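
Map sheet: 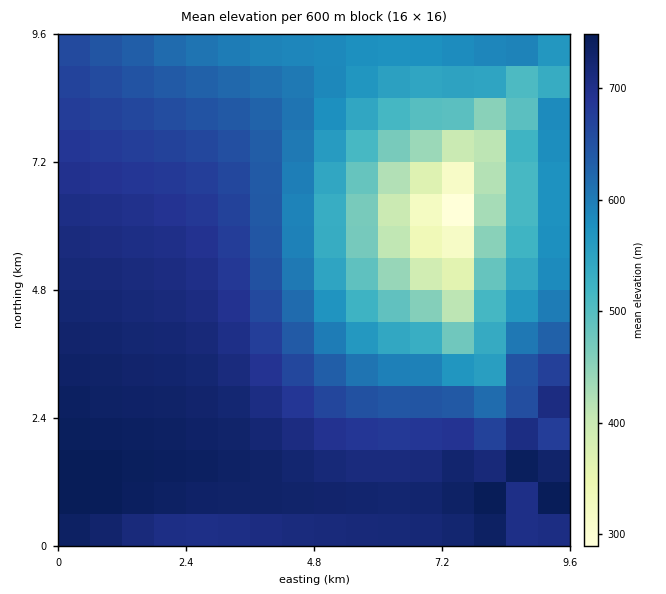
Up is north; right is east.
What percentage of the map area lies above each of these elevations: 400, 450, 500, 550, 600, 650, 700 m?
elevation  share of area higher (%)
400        96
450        93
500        88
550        80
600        67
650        54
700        34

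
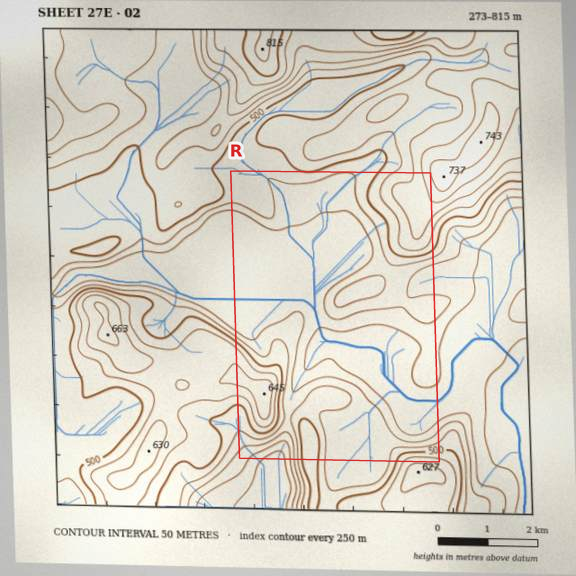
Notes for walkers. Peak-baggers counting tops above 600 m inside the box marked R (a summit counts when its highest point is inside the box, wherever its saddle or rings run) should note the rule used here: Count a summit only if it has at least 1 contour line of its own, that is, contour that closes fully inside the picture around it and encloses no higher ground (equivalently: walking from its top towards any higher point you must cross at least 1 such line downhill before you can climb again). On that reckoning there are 1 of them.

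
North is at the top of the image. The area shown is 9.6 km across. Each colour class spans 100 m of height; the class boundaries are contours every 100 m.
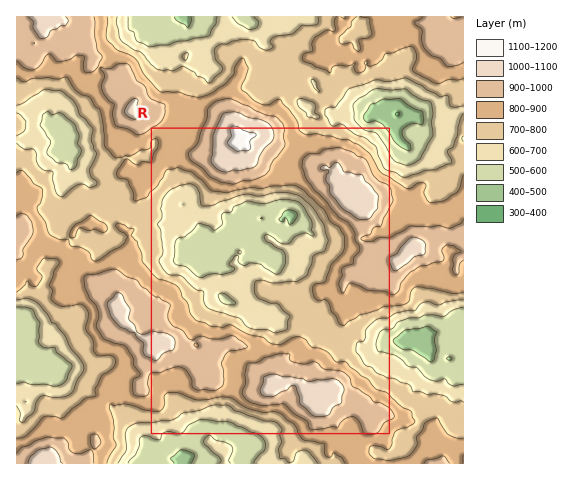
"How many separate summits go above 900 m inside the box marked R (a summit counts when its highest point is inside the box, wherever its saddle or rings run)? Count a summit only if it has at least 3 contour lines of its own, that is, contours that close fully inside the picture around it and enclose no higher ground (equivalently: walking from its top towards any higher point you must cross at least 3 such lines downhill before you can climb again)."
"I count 1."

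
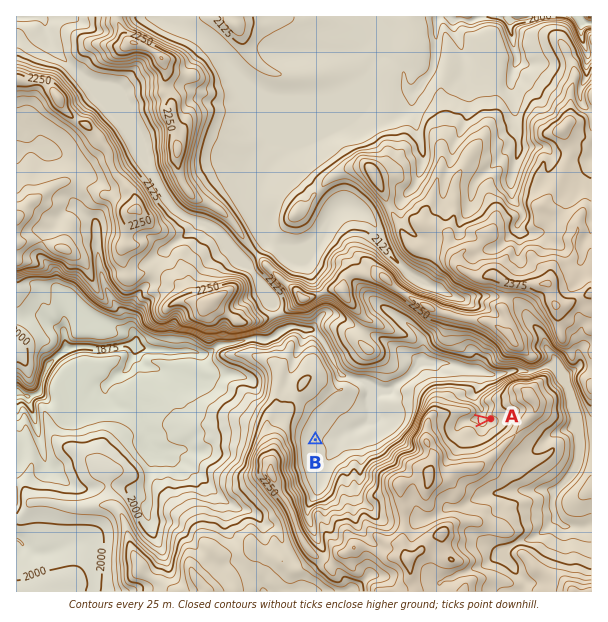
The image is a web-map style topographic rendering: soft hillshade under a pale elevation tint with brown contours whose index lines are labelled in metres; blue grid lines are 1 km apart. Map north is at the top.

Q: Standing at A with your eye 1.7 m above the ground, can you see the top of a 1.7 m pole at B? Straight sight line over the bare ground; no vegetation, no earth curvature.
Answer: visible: false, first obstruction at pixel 471 421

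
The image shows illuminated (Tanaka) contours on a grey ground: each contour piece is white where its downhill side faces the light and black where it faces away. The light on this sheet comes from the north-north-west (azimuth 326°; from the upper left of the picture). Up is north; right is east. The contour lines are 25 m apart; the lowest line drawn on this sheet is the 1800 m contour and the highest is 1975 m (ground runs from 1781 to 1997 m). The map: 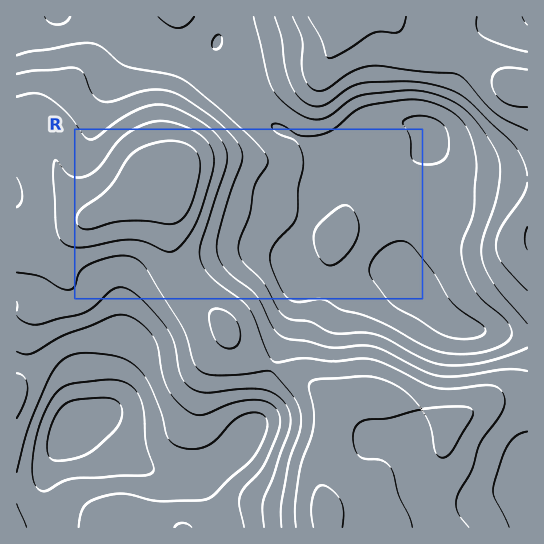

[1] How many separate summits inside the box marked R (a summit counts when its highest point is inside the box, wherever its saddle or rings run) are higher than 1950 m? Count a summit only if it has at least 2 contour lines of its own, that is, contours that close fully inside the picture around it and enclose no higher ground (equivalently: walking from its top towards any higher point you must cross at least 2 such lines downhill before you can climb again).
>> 1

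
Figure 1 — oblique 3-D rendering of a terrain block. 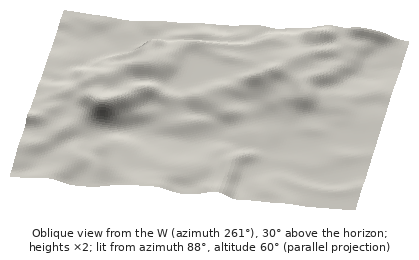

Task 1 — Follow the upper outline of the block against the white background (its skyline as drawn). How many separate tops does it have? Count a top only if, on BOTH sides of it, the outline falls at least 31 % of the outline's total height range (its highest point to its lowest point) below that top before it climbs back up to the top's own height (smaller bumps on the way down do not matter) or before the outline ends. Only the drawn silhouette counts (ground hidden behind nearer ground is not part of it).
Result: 0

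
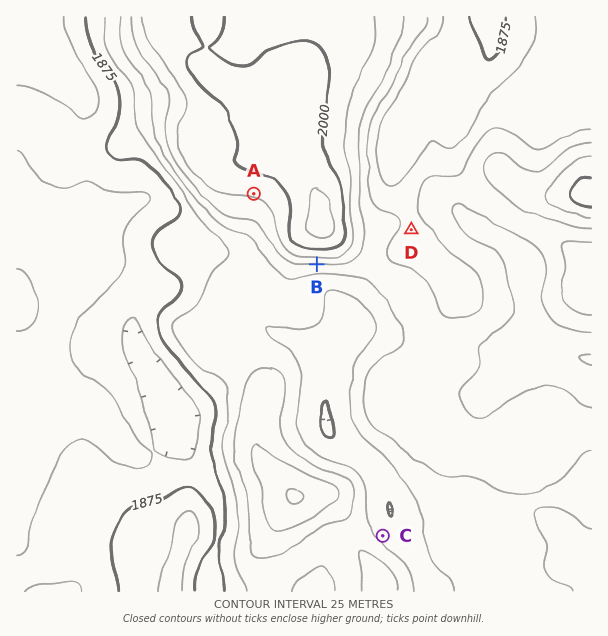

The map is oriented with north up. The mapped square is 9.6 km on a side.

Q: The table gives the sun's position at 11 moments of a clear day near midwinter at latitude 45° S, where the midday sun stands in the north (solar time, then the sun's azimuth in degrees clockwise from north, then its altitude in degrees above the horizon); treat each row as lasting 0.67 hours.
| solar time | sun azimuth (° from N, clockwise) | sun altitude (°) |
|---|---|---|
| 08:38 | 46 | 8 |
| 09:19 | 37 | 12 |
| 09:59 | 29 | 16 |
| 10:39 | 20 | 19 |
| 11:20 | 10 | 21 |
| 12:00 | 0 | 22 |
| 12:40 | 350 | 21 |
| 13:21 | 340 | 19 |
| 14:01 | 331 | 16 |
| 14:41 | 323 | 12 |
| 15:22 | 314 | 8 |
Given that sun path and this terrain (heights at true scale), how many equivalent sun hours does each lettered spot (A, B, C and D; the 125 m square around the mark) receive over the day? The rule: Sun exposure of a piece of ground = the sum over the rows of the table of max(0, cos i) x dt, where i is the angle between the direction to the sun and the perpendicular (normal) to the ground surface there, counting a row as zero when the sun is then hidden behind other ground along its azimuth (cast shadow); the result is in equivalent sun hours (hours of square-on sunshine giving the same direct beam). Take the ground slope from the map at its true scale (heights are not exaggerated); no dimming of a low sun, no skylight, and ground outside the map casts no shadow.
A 1.6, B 0.8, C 2.4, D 1.9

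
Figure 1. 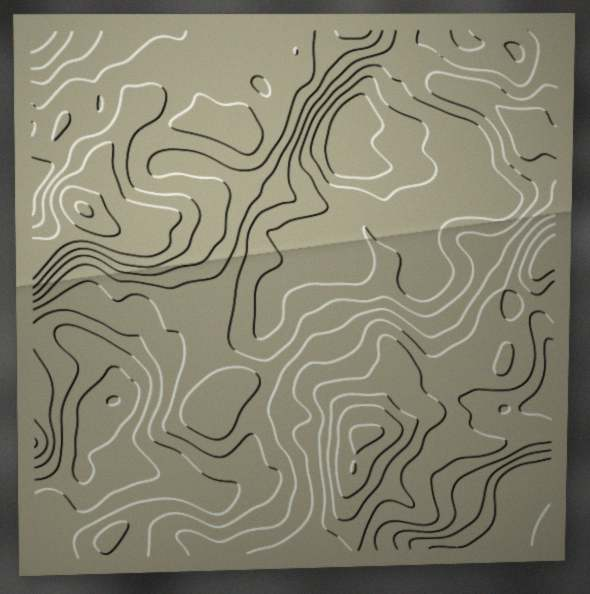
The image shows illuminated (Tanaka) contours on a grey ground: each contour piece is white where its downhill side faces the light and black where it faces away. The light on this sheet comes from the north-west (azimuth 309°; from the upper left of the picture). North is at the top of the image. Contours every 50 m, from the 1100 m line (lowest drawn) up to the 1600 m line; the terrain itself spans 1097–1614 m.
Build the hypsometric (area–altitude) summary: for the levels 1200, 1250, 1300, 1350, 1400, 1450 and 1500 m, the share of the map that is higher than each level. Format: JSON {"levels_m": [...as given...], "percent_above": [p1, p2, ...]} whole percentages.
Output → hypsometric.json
{"levels_m": [1200, 1250, 1300, 1350, 1400, 1450, 1500], "percent_above": [91, 74, 59, 46, 31, 14, 6]}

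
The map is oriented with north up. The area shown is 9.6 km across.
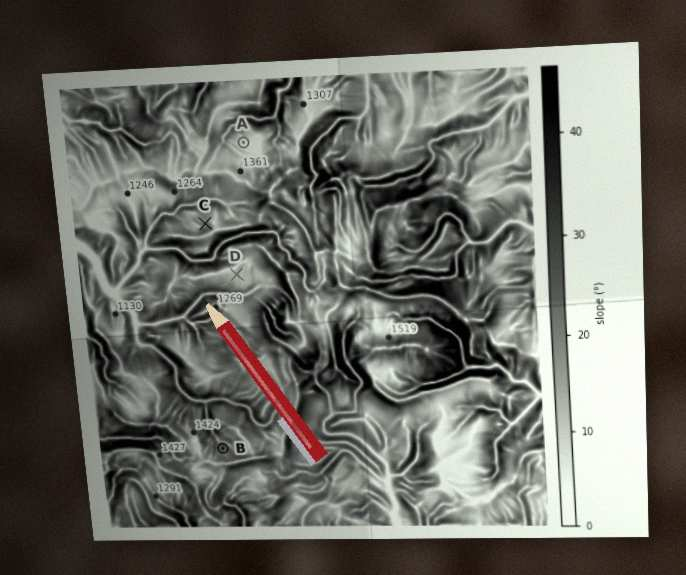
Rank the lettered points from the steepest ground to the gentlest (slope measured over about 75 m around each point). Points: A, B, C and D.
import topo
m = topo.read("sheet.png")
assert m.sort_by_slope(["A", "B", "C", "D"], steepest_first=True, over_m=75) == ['B', 'C', 'D', 'A']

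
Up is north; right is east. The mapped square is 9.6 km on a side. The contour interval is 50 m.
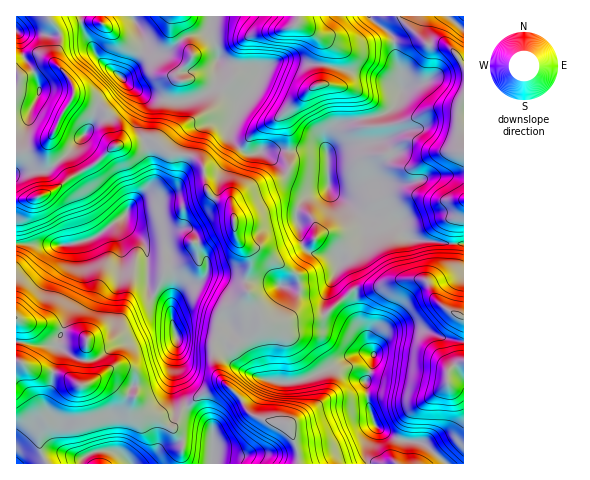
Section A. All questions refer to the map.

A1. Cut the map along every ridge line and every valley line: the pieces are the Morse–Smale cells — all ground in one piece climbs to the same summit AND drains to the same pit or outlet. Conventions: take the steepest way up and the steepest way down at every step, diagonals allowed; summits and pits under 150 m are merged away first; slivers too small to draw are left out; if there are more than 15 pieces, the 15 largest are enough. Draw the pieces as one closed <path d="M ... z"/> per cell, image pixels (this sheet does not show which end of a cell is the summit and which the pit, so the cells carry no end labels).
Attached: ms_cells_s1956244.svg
<path d="M80 30l-20 4 0 9-4 12 1 11-2-2-8 0-13 7 5 16 0 5-10 18-13 2 0 39 11 0 15-5 11-13 10-21 11-17 24 9 12 14 5 13 2 15 33-8 8 4 11 10 23 4 11 9 4 27 7 6 14 5 4 4 3 28 16 23-5 29 19 33 11 3 47-7 2-2-2-8 6-22-7 7-8 3-12-2-14-5 40-6 5-4 6-13-1-5-5-4-19-1-10-5-8-29 1-11 7-10 25-12-3-35-4-3-20 0-8 2-27-1-11 4-10 0-16-18 0-7 11-29-20-12-5-6-10 12-25 8-8 0-28-7-14-8-26-23-10-10-10-20z"/><path d="M74 95l-11 17-10 21-11 13-15 5-11 1 0 91 54 2 15-4 13-6 27-19-1 4 4 7 12 7 41-6 9 2 7 7 2 18 8 7 0 9-8 12-14 5-10 10-4 8 3 23 15-10 34 4 8 6-3 11 9 4 23-24 1-5-15-28 5-29-16-23-3-28-4-4-14-5-7-6-3-25-8-9-13-4-14-2-11-10-8-4-33 8-4-22-9-16-10-7z"/><path d="M124 217l-26 18-13 6-15 4-54-1 1 220 29-1-7-17 0-14 5-11 0-5-13-27-1-15-6-10 5 4 33 6 18 11 5 0 11-5 9 1 15 11 14 4 2 9 5 8 17 5 13 10 4-2 7-16 4-4-11-24 2-46-5-11-1-16-6-7-11-5-5-5-2-43-4-7-16-15z"/><path d="M448 16l-78 1 24 22 2 22 5 13 1 17-6 13-10 9-40 9-13 7-7 15 2 30 1 15 32 27 15 4 8 6 14-4 4 10 7 7 36 5 18 0 1-215z"/><path d="M369 16l-158 0-1 13 8 23 0 8 6 4 15 2 21 9-7 14-14 16-9 24 2 11 14 14 10 0 11-4 27 1 8-2 20 0 4 2 3-14 6-10 20-7 22-4 13-6 9-9 3-10-1-17-5-13-2-22z"/><path d="M417 278l-20 2-25 8-14 0-5 2-9 9 20 35 4 14 6 7-2 14-6 12 2 24 5 15 8 10 19 11 18 1 8 3 20 19 17 0 1-146-23-13-7-8-6-14z"/><path d="M220 336l-7 7 1 21 4 11 23 24 8 14 18 8 22 4 8 23 2 16 146-1-19-18-8-3-21-2-22-15-7-20-2-20 7-21 1-10-17-1-48 25-16 4-15 0-20-4-19-10-13-18-1-4 2-6z"/><path d="M210 16l-162 1 12 17 15-4 7 1 16 26 33 30 14 8 28 7 8 0 25-8 10-12 5 6 21 12 11-11 7-14-21-9-15-2-6-4 0-8-8-23z"/><path d="M28 367l-2 1 5 9 0 12 13 27 0 5-5 11 0 14 8 18 34 0 4-8 11-5 21 1 14 12 19 0 15-15 17-8 28 2 3 6-1-21-10-11-16-10-4 3-7 16-4 2-13-10-17-5-5-8-2-9-14-4-15-11-9-1-11 5-5 0-18-11z"/><path d="M362 216l-2 0 5 7-1 15-7 9-10 6-8 7-6 17 0 8 10 13 15-10 14 0 25-8 20-2 11 5 6 14 7 8 11 7 12 4-1-72-18 0-36-5-7-7-4-10-14 4-8-6z"/><path d="M326 315l-5 2-21 1-24 5-9-1-5-5-25 27-9-5-3 7 1 4 7 12 10 9 19 8 16 3 15 0 16-4 48-25 16 1-6-6-3-8-14-12z"/><path d="M227 385l-7 0-17 8-17 13 3 4 13 7 10 11 1 21-3-6-28-2-17 8-14 15 147-1 0-10-9-28-22-4-15-6-7-8-4-8z"/><path d="M187 228l-37 6-10 0-11-5 14 13 4 7 2 43 5 5 11 5 6 7 4-11 10-10 14-5 8-12 0-9-9-11-1-14z"/><path d="M328 188l-25 12-6 9-1 11 4 8 1 13 5 9 8 4 19 1 6 6 22-18 4-8 0-12-15-17-14-9z"/><path d="M201 319l-15 1-11 8 2 8-2 46 11 24 17-13 17-8 6-1-10-15-3-26 5-7 10 3 3-4 0-6-4-5z"/>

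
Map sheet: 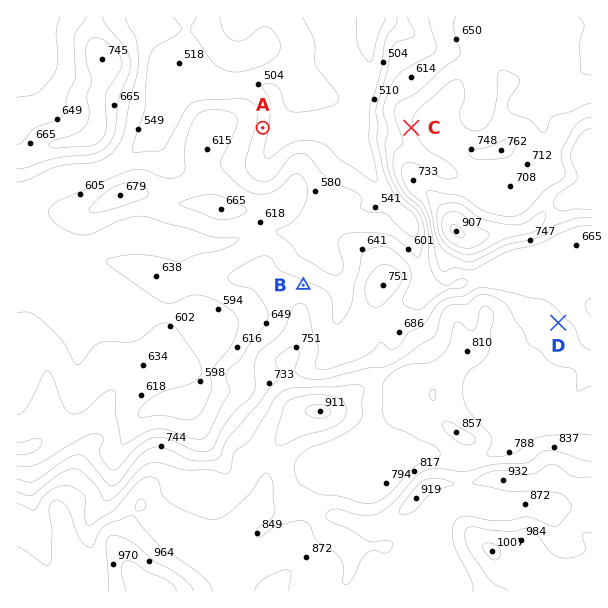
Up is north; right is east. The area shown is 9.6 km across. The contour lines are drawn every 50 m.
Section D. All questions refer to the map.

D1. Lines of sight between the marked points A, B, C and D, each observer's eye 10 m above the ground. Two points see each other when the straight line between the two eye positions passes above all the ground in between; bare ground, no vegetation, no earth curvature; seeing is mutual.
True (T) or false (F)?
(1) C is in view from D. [F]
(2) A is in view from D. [F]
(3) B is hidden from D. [T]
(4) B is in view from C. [T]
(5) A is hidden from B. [T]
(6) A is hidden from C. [F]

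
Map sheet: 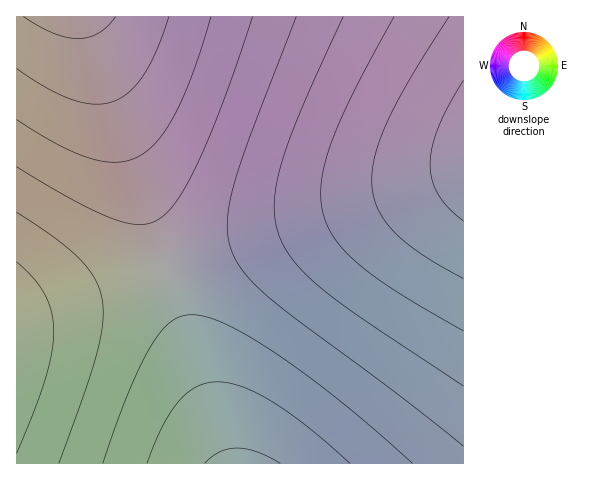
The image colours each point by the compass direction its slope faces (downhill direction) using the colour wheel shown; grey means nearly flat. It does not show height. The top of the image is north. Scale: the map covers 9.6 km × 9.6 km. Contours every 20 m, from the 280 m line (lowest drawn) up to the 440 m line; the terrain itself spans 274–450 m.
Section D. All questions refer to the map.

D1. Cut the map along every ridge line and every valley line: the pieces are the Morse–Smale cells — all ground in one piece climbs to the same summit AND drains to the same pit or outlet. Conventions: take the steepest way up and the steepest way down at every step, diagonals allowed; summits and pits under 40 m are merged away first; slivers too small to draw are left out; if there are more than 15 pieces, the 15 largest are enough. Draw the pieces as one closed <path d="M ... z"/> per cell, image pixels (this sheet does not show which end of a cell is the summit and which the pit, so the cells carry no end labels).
<path d="M463 16l-379 0 81 253 297-95 2-2z"/><path d="M463 172l-296 98 56 176 7 18 234-1z"/><path d="M166 269l-132 42-18 8 1 145 213-1z"/><path d="M83 16l-67 1 1 301 148-49z"/>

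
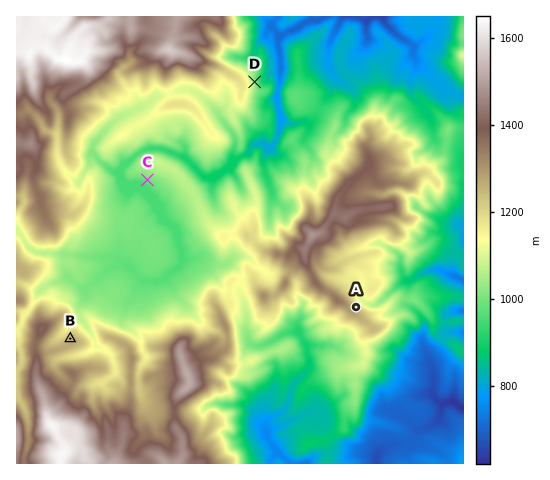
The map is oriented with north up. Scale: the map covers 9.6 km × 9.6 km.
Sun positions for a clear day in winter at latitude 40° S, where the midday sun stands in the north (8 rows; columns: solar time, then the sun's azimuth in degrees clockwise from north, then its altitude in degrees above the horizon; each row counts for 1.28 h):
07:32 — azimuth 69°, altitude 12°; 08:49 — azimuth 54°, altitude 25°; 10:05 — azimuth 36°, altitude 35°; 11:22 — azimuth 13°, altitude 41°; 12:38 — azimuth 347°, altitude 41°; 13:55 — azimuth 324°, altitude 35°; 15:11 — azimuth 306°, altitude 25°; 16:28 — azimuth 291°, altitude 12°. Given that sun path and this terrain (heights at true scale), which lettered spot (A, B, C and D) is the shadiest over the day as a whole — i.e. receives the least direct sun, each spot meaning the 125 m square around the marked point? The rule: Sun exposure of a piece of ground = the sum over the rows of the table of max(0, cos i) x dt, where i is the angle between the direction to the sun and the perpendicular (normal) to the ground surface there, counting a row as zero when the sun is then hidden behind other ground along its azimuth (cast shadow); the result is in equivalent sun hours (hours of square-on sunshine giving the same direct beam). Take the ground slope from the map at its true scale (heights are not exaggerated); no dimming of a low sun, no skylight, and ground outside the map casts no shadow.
C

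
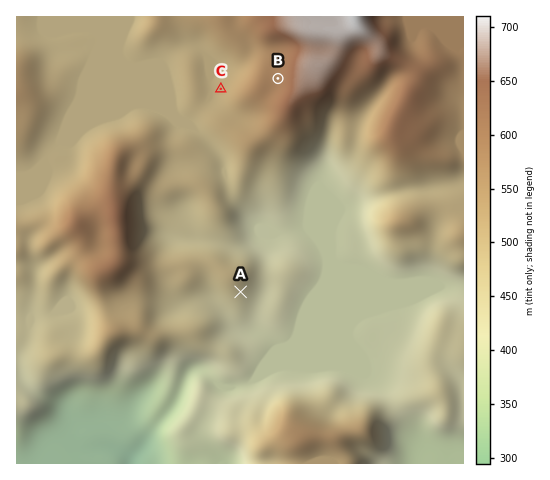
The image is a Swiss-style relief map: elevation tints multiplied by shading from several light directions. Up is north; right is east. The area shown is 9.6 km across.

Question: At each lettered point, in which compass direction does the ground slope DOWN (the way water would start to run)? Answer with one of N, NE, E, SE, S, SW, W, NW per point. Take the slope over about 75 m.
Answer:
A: SE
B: W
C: W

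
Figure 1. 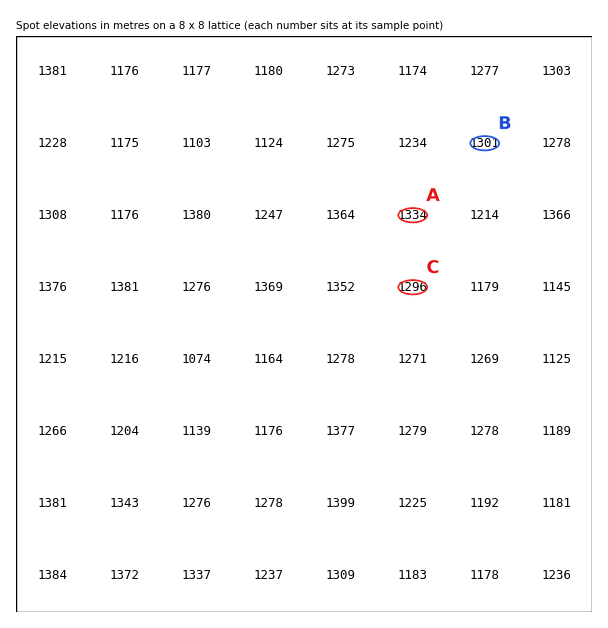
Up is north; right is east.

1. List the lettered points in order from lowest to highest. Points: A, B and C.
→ C B A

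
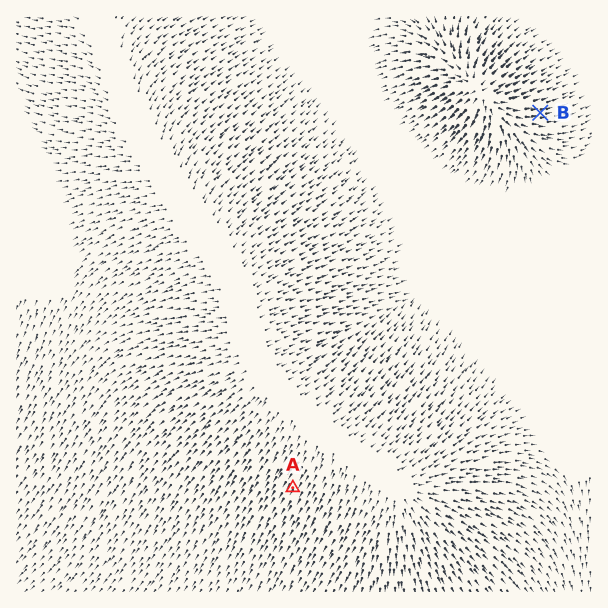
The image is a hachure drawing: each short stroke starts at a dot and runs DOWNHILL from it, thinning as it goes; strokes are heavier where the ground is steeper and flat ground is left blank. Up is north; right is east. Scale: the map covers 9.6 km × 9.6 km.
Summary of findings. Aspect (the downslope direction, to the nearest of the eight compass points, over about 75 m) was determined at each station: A SW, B E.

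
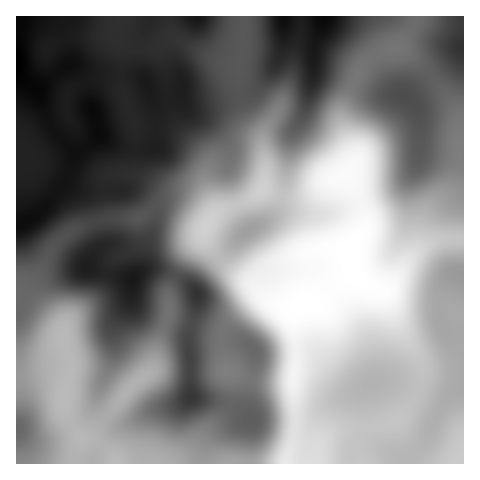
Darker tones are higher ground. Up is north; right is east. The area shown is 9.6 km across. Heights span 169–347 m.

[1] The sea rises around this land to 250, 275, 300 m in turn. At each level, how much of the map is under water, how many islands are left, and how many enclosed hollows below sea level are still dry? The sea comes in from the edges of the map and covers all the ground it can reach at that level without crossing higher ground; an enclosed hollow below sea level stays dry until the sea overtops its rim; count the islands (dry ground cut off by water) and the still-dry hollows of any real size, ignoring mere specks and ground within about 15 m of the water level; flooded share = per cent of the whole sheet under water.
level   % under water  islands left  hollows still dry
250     46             0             0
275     59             0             0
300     75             1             0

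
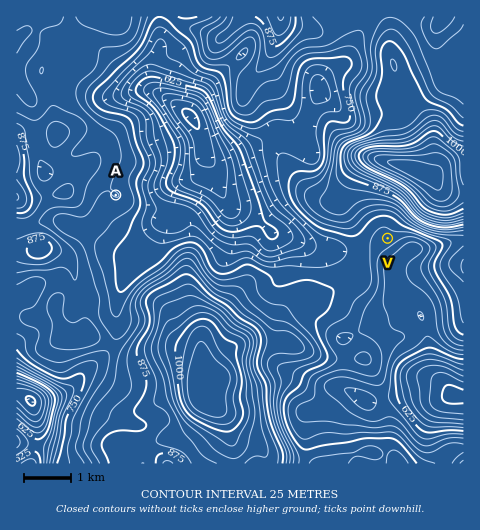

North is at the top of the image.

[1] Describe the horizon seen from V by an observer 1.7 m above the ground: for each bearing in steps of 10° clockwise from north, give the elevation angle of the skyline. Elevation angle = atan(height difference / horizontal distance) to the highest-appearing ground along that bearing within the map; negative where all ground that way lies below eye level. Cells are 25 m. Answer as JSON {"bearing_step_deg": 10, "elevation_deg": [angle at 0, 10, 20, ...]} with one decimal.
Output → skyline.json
{"bearing_step_deg": 10, "elevation_deg": [13.5, 14.4, 15.0, 15.3, 15.6, 15.6, 14.2, 11.4, 6.8, 2.7, 3.0, 3.3, 2.8, 1.8, 1.1, -0.7, -0.2, 0.1, 0.7, 0.7, 0.6, 2.3, 3.4, 4.3, 4.2, 3.1, 2.0, 2.2, 3.2, 4.7, 5.7, 6.0, 6.1, 6.4, 9.0, 11.9]}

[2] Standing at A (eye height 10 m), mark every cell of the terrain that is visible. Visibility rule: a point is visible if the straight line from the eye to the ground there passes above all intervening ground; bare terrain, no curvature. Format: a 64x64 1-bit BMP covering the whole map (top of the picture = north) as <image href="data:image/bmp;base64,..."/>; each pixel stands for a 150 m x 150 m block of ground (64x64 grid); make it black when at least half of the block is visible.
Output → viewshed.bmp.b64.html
<image width="64" height="64" href="data:image/bmp;base64,Qk0+AgAAAAAAAD4AAAAoAAAAQAAAAEAAAAABAAEAAAAAAAACAAATCwAAEwsAAAIAAAAAAAAA////AAAAAAAAAAAAAAAAAAAAQAAAAAAAAABAAAAAAAAAP8AAAAAAAAAfgAAAAAAAAB4AAAAAAAAAHAAAAAAAAAAfAAAAAAAAAB+AAAAAAAAADwAAAAAAAAAOAAAAAAAAAAYAgAAAAAAABgCAAAAAAAAGAYAAAAAAAAcBwAAAAAAAA4HAAAAAAAAD8cAAAAAAAAf/wAAAAAAD///AgwAAAwP//+DDAAADAf+P8AIAAAcAfw/4AAAABwB/n/wAAAAHAD//4AHAAAcAP//AA+AABwB//8GD/gAPAH//gcf/AB8Af/+B//+AHgD//4H//4AeAP//g8//gB4P///Dz/+ADx///8PP/4AHP//D4e//AAA8fwDA//4AGAA/AEB//AB4AD4AAH/8APhAfgAAf/wB+MD/AAB//APwwP8AAH/+H/CA/wAA////8AB/AAD////AAH+AAP+//4CAH8AA/x/+AIAPAAH+H/gAgAIAAf4f4AAAAAAD/D/AAAAAAAP//+AAAAAAB//88AAAAAAH//j4YAAAAA/vOPhgAAAAD84Z/8AAAAAfjgf/AAAAAB+MA/4AAAAAH4QD/gAAAAA/gAP8AAAAAH/gA/wAAAAA//gB/AAAAAD+eAD8AAAAAf58APgAAAOB//wA+AAAD8H//D/4AAAfw/P8AfgAAD/ngfwA+AAAPP4B/AB4AA=="/>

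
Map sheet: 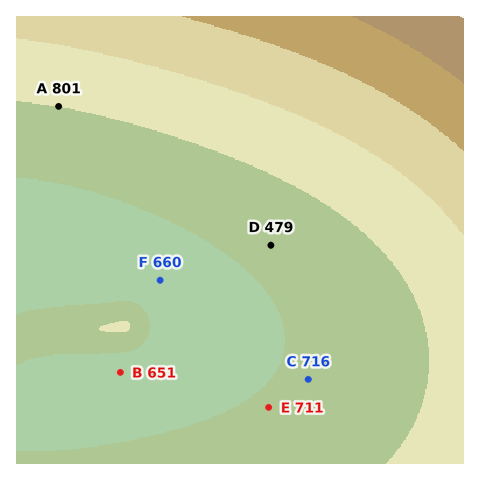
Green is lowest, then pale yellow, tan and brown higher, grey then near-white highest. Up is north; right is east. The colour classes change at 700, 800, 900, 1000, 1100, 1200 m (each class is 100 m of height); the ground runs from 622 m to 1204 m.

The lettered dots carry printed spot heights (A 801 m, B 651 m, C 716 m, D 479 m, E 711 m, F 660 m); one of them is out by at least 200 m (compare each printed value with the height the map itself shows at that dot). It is D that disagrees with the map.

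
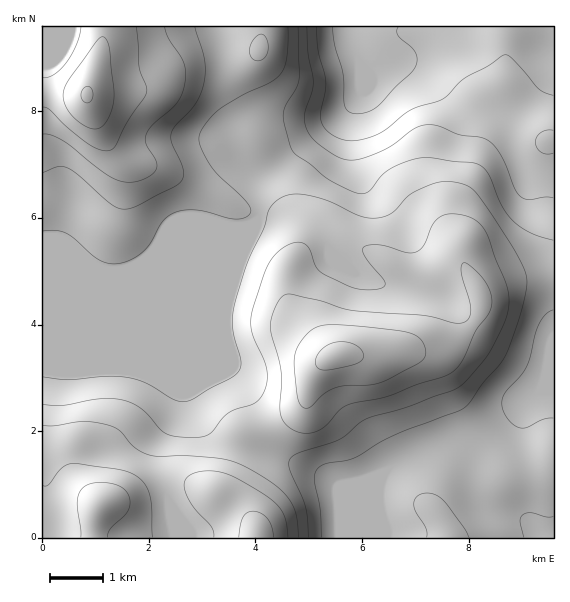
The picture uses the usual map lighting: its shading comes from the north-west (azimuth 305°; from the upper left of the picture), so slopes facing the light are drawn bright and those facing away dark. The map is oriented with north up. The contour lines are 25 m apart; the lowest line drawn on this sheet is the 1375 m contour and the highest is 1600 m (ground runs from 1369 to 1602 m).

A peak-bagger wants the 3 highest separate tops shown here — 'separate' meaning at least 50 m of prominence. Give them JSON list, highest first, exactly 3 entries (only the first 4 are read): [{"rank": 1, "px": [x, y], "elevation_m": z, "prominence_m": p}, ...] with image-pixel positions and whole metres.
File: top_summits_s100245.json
[{"rank": 1, "px": [87, 95], "elevation_m": 1602, "prominence_m": 233}, {"rank": 2, "px": [101, 504], "elevation_m": 1595, "prominence_m": 121}, {"rank": 3, "px": [337, 355], "elevation_m": 1583, "prominence_m": 72}]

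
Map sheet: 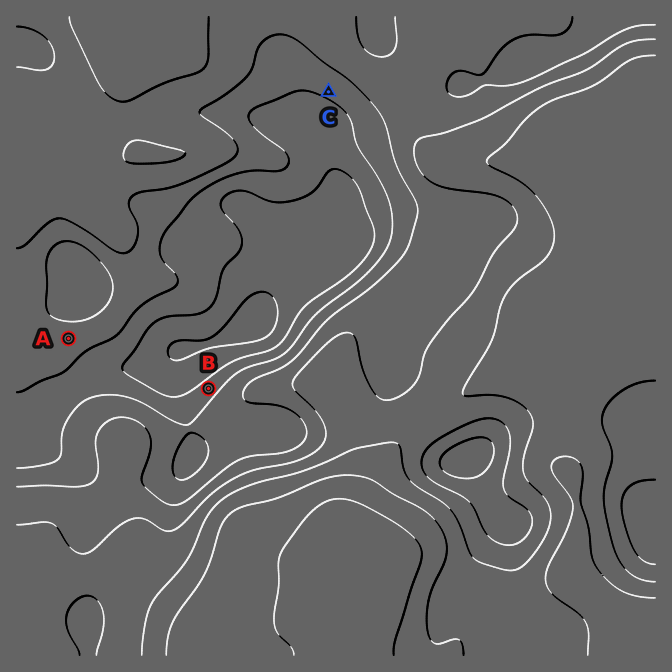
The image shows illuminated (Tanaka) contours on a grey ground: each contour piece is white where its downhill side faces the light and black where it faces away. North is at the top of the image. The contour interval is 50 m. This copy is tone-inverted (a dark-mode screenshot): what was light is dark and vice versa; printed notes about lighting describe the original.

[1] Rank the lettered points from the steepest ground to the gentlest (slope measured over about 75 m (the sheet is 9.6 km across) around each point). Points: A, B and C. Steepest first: B C A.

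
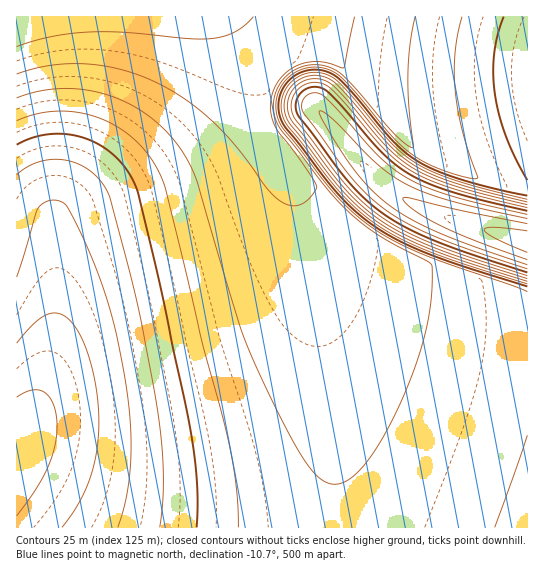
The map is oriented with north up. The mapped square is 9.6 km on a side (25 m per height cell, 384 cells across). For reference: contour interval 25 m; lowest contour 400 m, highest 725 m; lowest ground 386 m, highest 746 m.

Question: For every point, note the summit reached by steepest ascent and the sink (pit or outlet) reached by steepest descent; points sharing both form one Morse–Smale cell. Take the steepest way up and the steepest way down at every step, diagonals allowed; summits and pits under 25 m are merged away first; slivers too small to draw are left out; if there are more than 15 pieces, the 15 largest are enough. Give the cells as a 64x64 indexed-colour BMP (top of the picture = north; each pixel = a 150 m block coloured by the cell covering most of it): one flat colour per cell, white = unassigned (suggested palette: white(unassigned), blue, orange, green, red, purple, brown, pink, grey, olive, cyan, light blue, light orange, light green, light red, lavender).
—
<image width="64" height="64" href="data:image/bmp;base64,Qk12CAAAAAAAAHYAAAAoAAAAQAAAAEAAAAABAAQAAAAAAAAIAAATCwAAEwsAABAAAAAAAAAA////ALR3HwAOf/8ALKAsACgn1gC9Z5QAS1aMAMJ34wB/f38AIr28AM++FwDox64AeLv/AIrfmACWmP8A1bDFABERERERERERERERERERERERERERIiIiIiIiIiIiIiIiEREREREREREREREREREREREREREiIiIiIiIiIiIiIiIRERERERERERERERERERERERERESIiIiIiIiIiIiIiIhERERERERERERERERERERERERERIiIiIiIiIiIiIiIiEREREREREREREREREREREREREREiIiIiIiIiIiIiIiIRERERERERERERERERERERERERESIiIiIiIiIiIiIiIhERERERERERERERERERERERERERIiIiIiIiIiIiIiIiEREREREREREREREREREREREREREiIiIiIiIiIiIiIiIRERERERERERERERERERERERERESIiIiIiIiIiIiIiIhERERERERERERERERERERERERERIiIiIiIiIiIiIiIiEREREREREREREREREREREREREREiIiIiIiIiIiIiIiIRERERERERERERERERERERERERESIiIiIiIiIiIiIiIhERERERERERERERERERERERERERIiIiIiIiIiIiIiIiEREREREREREREREREREREREREREiIiIiIiIiIiIiIiIREREREREREREREREREREREREREiIiIiIiIiIiIiIiIhERERERERERERERERERERERERESIiIiIiIiIiIiIiIiERERERERERERERERERERERERERIiIiIiIiIiIiIiIiIREREREREREREREREREREREREREiIiIiIiIiIiIiIiIhERERERERERERERERERERERERESIiIiIiIiIiIiIiIiERERERERERERERERERERERERERIiIiIiIiIiIiIiIiIREREREREREREREREREREREREREiIiIiIiIiIiIiIiIhEREREREREREREREREREREREREiIiIiIiIiIiIiIiIiERERERERERERERERERERERERESIiIiIiIiIiIiIiIiIRERERERERERERERERERERERERIiIiIiIiIiIiIiIiIhEREREREREREREREREREREREREiIiIiIiIiIiIiIiIiERERERERERERERERERERERERESIiIiIiIiIiIiIiIiIRERERERERERERERERERERERERIiIiIiIiIiIiIiIiIhERERERERERERERERERERERERIiIiIiIiIiIiIiIiIiEREREREREREREREREREREREREiIiIiIiIiIiIiIiIiIRERERERERERERERERERERERESIiIiIiIiIiIiIiIiIhERERERERERERERERERERERERIiIiIiIiIiIiIiIiIiEREREREREREREREREREREREREiIiIiIiIiIiIiIiIiIRERERERERERERERERERERERESIiIiIiIiIiIiIiIiIhERERERERERERERERERERERESIiIiIiIiIiIiIiIiIiERERERERERERERERERERERERIiIiIiIiIiIiIiIiIiIREREREREREREREREREREREREiIiIiIiIiIiIiIiIiIhERERERERERERERERERERERESIiIiIiIiIiIiIiIiIiERERERERERERERERERERERERIiIiIiIiIiIiIiIiIiIREREREREREREREREREREREREiIiIiIiIiIiIiIiIiIhEREREREREREREREREREREREiIiIiIiIiIiIiIiIiIiERERERERERERERERERERERESIiIiIiIiIiIiIiIiIiIRERERERERERERERERERERERIiIiIiIiIiIiIiIiIiIhEREREREREREREREREREREREiIiIiIiIiIiIiIiIiIzERERERERERERERERERERERESIiIiIiIiIiIiIiIjMzMRERERERERERERERERERERESIiIiIiIiIiIiIiMzMzMxERERERERERERERERERERERIiIiIiIiIiIiIzMzMzMzEREREREREREREREREREREREiIiIiIiIiIiMzMzMzMzMREREREREREREREREREREREiIiIiIiIiIiMzMzMzMzMxERERERERERERERERERERESIiIiIiIiIiMzMzMzMzMzERERERERERERERERERERESIiIiIiIiIiMzMzMzMzMzMRERERERERERERERERERESIiIiIiIiIiMzMzMzMzMzMxERERERERERERERERERERIiIiIiIiIiMzMzMzMzMzMzEREREREREREREREREREREiIiIiIiIiMzMzMzMzMzMzMRERERERERERERERERERESIiIiIiIiIzMzMzMzMzMzMxERERERERERERERERERERIiIiIiIiIzMzMzMzMzMzMzERERERERERERERERERERIiIiIiIiIzMzMzMzMzMzMzMREREREREREREREREREREiIiIiIiIzMzMzMzMzMzMzMxERERERERERERERERERESIiIiIiIzMzMzMzMzMzMzMzERERERERERERERERERESIiIiIiIzMzMzMzMzMzMzMzMRERERERERERERERERERIiIiIjMzMzMzMzMzMzMzMzMxERERERERERERERERERIiIiIzMzMzMzMzMzMzMzMzMzEREREREREREREREREREiIiMzMzMzMzMzMzMzMzMzMzMREREREREREREREREREiIjMzMzMzMzMzMzMzMzMzMzMxERERERERERERERERESIjMzMzMzMzMzMzMzMzMzMzMz"/>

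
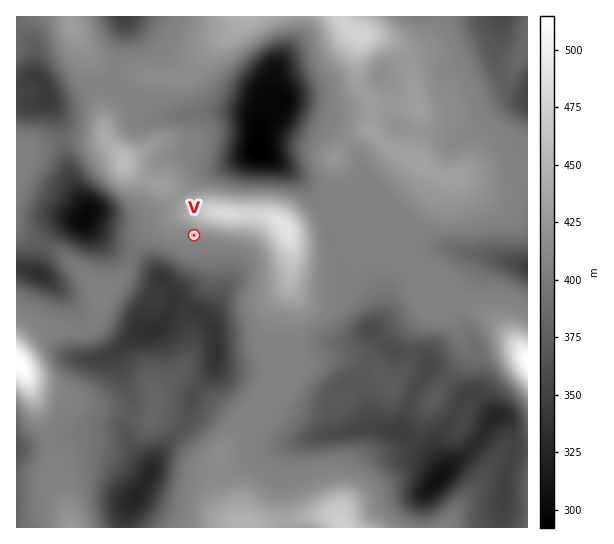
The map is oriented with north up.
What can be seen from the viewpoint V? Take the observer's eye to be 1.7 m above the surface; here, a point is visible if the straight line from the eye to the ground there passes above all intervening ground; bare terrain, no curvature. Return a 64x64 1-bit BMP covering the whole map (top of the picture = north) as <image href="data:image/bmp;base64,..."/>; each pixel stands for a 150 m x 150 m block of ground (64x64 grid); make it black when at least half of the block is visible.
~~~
<image width="64" height="64" href="data:image/bmp;base64,Qk0+AgAAAAAAAD4AAAAoAAAAQAAAAEAAAAABAAEAAAAAAAACAAATCwAAEwsAAAIAAAAAAAAA////AAAAAAAD8P4AAIAAAAPwf///gAAAA+B///+AAAAH4D///8AAAA/gP///8AAAD+Af///4AAAP4B+f//gAAA/wHw+P4AAAD/gfhAAAAAAP+B/AAAAAAA/4D/AAAAAAD/gP+AAAAAAJ+A/4AAAAAAh7//gAAAAAGH///AAAAAAd/v/+AAAAAD/++/8AAAAAP//7/4AAAAA/////wAAAAH/////gAAAA+H//P8AAAADwH/4/gAAAAPAPPh8AAAAA8AgAHgAAAAD/GAAeAAAAAP44AB4AAAAA+DwAHgAAAADgPAAeAAAAAIA8AB+AAAAAAD4AH4AAAAAAfgAPwAAAAAB+AA/AAAAAAP4AD8AAAAABggAPwAAAAAIAB//AAAAAAAAf/8AAAACAAB/nwAAAAIAAD+OAAAAAAAADwAAAAAAAAAAAAAAAAAAAAAAAAAAAAAAAAAAAAAAAAAAAAAAAAAAAAAAAAAAAAAAAAAAAAAAAAAAAAAAAAAAAAAAAAAAAAAAAAAAAAAAAAAAAAAAAAAAAAAAAAAAAAAAAAAAAAAAAAAAAAAAAAAAAAAAAAAAAAAAAAAAAAAAAAAAAAAAAAAAAAAAAAAAAAAAAAAAAAAAAAAAAAAAAAAAAAAAAAAAAAAAAAAAAAAAAAAAAAAAAAAAAAAAAAAAAAAAAAAAAAAAAAAAAAAAAAA=="/>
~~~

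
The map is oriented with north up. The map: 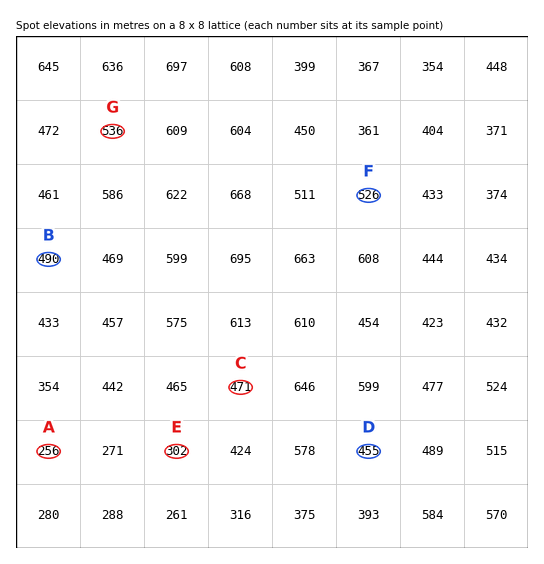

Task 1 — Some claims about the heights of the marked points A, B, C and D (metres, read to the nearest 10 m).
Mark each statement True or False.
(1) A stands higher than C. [False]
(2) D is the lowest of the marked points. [False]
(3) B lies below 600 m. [True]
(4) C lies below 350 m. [False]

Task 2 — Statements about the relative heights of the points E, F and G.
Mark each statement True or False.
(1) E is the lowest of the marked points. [True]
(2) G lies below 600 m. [True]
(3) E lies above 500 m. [False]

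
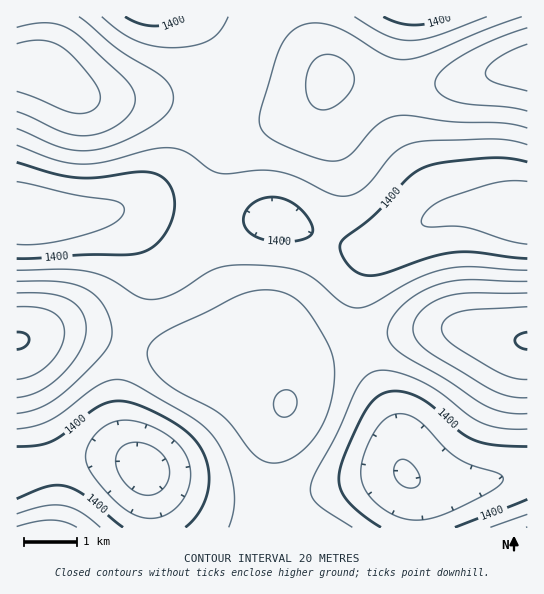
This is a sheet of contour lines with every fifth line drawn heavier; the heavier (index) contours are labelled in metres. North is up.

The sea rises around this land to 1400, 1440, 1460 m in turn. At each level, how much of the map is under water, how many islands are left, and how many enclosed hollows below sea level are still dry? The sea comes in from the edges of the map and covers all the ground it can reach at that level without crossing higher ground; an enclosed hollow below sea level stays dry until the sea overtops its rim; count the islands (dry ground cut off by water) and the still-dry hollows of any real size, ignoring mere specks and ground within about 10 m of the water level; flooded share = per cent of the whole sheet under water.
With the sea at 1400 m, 24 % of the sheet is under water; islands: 0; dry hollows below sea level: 0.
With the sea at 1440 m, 68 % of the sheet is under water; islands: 1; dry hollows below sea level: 0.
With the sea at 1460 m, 88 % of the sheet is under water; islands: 0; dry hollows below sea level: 0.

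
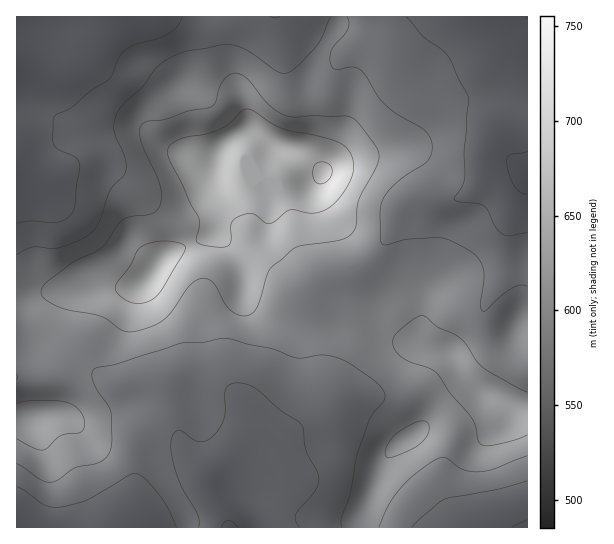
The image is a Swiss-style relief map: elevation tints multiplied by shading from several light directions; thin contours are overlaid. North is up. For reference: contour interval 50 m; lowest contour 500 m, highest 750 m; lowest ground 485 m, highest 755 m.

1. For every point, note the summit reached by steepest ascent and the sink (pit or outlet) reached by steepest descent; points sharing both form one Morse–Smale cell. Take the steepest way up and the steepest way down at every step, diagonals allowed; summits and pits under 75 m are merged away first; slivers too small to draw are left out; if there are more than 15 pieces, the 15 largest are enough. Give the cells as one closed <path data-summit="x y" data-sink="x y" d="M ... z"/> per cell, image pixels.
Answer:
<path data-summit="323 173" data-sink="229 527" d="M217 235l-10 1-40 19-8 8-7 12-9 9-6 3-40 0-48 5-22 7-11 0 1 229 342 0 4-14 20-49 8-14 26-18 34-37 11-8 11-3-10-12-12-20-49-13-25-16-19-1-19 4-38 1-24-7-18-8-12-11-3-5 0-23-7-19z"/><path data-summit="323 173" data-sink="527 175" d="M527 16l-188 1 0 6-18 28-13 32-1 19 2 12 0 17-6 22 2 4-27-10-20-14-8-2-20 10-10 10-4 10-1 10 4 20-4 43 6 3 16 18 7 19 0 23 11 14 22 10 24 7 38-1 19-4 19 1 25 16 49 13 16 25 14 13 36 20 11-1z"/><path data-summit="323 173" data-sink="17 63" d="M338 16l-321 0-1 282 11 1 22-7 48-5 40 0 6-3 9-9 7-12 8-8 47-20 5-44-4-24 5-16 10-10 16-9 7-1 25 16 26 8-1-2 6-22 0-17-2-12 1-19 13-32 18-28z"/><path data-summit="323 173" data-sink="527 527" d="M473 385l-6 0-16 11-34 37-26 18-8 14-20 49-2 14 167-1 0-116-11 0z"/>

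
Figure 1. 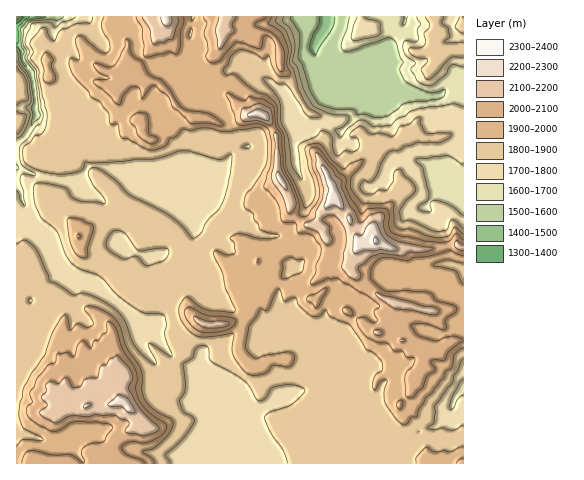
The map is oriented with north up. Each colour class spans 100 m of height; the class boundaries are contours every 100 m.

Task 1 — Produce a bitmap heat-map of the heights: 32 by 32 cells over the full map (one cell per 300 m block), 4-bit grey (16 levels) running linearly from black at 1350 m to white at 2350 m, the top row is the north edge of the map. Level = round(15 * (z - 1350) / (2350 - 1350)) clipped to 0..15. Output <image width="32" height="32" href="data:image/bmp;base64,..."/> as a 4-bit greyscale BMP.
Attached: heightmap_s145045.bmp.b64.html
<image width="32" height="32" href="data:image/bmp;base64,Qk12AgAAAAAAAHYAAAAoAAAAIAAAACAAAAABAAQAAAAAAAACAAATCwAAEwsAABAAAAAAAAAAAAAAABEREQAiIiIAMzMzAERERABVVVUAZmZmAHd3dwCIiIgAmZmZAKqqqgC7u7sAzMzMAN3d3QDu7u4A////AKqqqqqod2Znd3d3d3d4iZmZmZqqqYd2Zmd3d3d3d3iIiamZq8ynd2Z3d3d3d3h3d5vMu7zKh3d2d3d3d3eJh2abzMzNuHd3Znd3d3d4mphliru8zKd3dmZ3d3d3eImpdXmru8ynd3Z3iIiHd3iJqpd4mqu7h3d3eJiJh3d4maqod5mqund3d3iIiHd3iau6qXeJmah2d5qpiHh3eJu6qql3iIiXZ3iqqZiIiImqqqupd4h4d3d4mIiZiJqZmru7qXd3ZniHd4eJmZmamauqmZl3dmd4d3d3iZmYmqu6mYmYh2aId3d3d4mamIq8ypqZiHdnmHd3d3eImZmZu93cu6tmaJh3d3d3iIiJq7veuZh5ZniId3h3Z3iImqu8vKdmZmd3d3h3d2d3iaya3JmXZVVnd3d3d3Zmd4m8edt3d3VVVmZnd3ZmZ3d5ynrKd2dlVWiId3d3dnd3eLh7qIdmVVVnd3eIiId3d3eninZ4d2ZmVnh4iJqYh4h4p2dmd3d3dnR4eImqmaqpu6ZmZlVWdmZkeIiZmZqZmryWdUMzNFVWdYiJqqqpmZmYdmMiIjM0RHWImaq6mZmZh3hTIiI0VlRHiJmquZmZmHeYQjMyNGd1N4iJipqqmrmJqDI0MzR3eDd3iImbypq7uqcyJGVEV3clVXeZnNuau6qFMiNmRFd3"/>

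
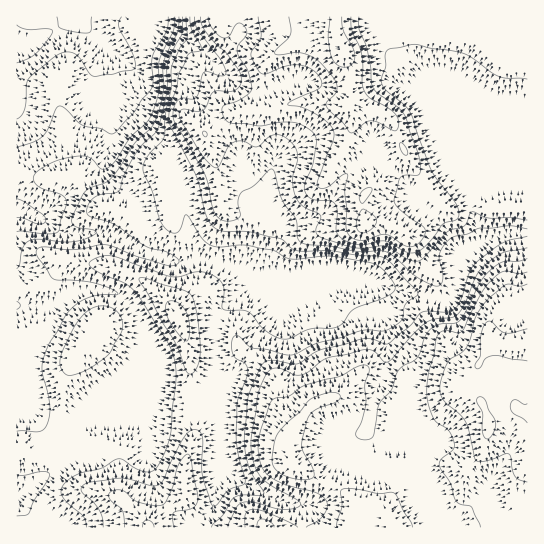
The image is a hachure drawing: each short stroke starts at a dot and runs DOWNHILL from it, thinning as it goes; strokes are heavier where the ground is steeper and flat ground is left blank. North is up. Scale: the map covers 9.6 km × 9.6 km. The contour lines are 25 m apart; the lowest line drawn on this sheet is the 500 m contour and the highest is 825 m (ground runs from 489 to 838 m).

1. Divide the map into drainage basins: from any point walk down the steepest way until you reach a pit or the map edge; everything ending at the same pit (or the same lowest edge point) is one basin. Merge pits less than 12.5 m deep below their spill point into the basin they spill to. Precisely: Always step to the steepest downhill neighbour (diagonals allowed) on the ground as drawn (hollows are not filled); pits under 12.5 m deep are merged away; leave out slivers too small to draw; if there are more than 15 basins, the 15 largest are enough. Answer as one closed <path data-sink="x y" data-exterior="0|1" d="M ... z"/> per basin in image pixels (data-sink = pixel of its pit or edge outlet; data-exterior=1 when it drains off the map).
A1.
<path data-sink="17 47" data-exterior="1" d="M527 16l-510 0-1 159 23 4 35 0 7 4 18 22 18 6 24 14 14-2 14-8 2 6-15 18-11 42-28-13-51-8-21 23-12 4-17 0 0 162 17 6 24-2 16 4 7 6 5 19 5 6 32 11 25 24 2 5 378 0z"/><path data-sink="17 209" data-exterior="1" d="M30 176l-14 1 1 110 16 0 12-4 21-23 51 8 28 13 11-42 15-18-2-6-14 8-14 2-24-14-18-6-18-22-7-4-35 0z"/><path data-sink="17 494" data-exterior="1" d="M18 449l-2 1 1 78 131-1-1-4-25-24-32-11-5-6-5-19-7-6-16-4-24 2z"/>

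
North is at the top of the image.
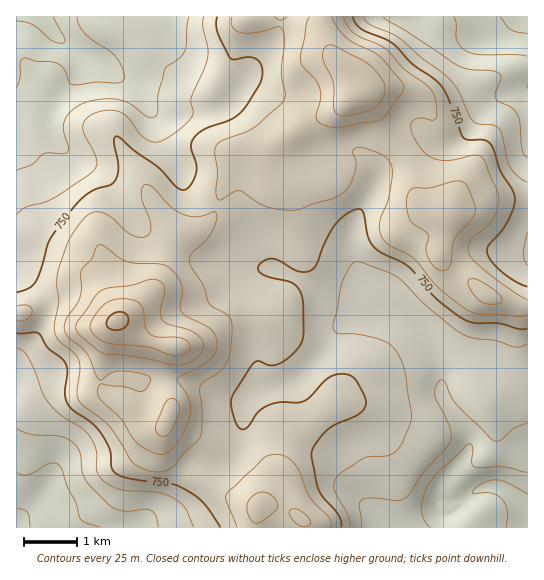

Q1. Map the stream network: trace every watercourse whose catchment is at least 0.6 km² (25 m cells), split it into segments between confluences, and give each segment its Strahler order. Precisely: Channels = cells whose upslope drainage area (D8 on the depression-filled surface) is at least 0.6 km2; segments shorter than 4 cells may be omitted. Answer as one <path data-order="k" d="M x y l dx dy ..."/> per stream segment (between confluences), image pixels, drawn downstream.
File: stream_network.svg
<path data-order="1" d="M145 527l-128 0"/><path data-order="2" d="M382 525l1 2 35 0 17-17 3 0 8-8"/><path data-order="1" d="M21 522l-4 4"/><path data-order="2" d="M17 519l0 7"/><path data-order="3" d="M522 506l5 8 0 8"/><path data-order="2" d="M367 503l10 11 5 8 0 3"/><path data-order="3" d="M446 502l9 0 2-1 5 0 12-10 9-4 18 0 6 4 15 15"/><path data-order="1" d="M441 501l1 1 3 0"/><path data-order="1" d="M358 493l9 10"/><path data-order="1" d="M346 490l4 4 1 0 31 31"/><path data-order="2" d="M53 475l-7 14-4 4 0 1-25 25"/><path data-order="1" d="M367 467l0 36"/><path data-order="1" d="M222 465l1 0 15-15 0-4 1-1 0-8 2-2 0-8 1-1 0-13 1-2 0-4 3-5 11-11"/><path data-order="1" d="M58 459l-1 6-3 4-1 6"/><path data-order="1" d="M79 451l-1 0-7 7-1 0-17 17"/><path data-order="1" d="M527 447l0 32-12 12 0 7 7 7 0 1"/><path data-order="1" d="M222 397l25 0 3-3 7-3"/><path data-order="3" d="M442 393l0 2 4 8 19 26 2 5 0 4 2 1 0 11-2 3-5 8-15 17-4 8 0 15 2 1"/><path data-order="2" d="M257 391l2-1 4 0 2-1"/><path data-order="2" d="M265 389l4 0 1-2 15-2 1-2 7-1 8-5 24-24 12-20 13-14 3 0 1-1 17 0 2-1 5 0 1-2 19 0"/><path data-order="2" d="M17 382l0 7"/><path data-order="1" d="M133 382l-116 0"/><path data-order="2" d="M17 378l0 4"/><path data-order="1" d="M45 375l-26 0-2 3"/><path data-order="1" d="M255 363l0 19 6 7 4 0"/><path data-order="1" d="M465 359l-7 4-15 15 0 4-1 1 0 10"/><path data-order="1" d="M17 355l0 23"/><path data-order="3" d="M427 338l7 11 0 2 4 7 1 7 2 1 0 25 1 2"/><path data-order="1" d="M425 334l2 4"/><path data-order="3" d="M399 315l12 7 16 16"/><path data-order="1" d="M191 307l10-2 8-4 28-28 14-2 2-1 17 0 5 3"/><path data-order="2" d="M387 303l12 12"/><path data-order="1" d="M387 278l0 25"/><path data-order="2" d="M279 274l3 1 9 0 14 7 4 3 16 16 44 0 9 8 4 0 1 1 7 1 8 4"/><path data-order="2" d="M275 273l2 1 2 0"/><path data-order="1" d="M23 270l-6-3 0-8"/><path data-order="1" d="M233 263l8 2 1 1 8 0 1 1 19 0 5 6"/><path data-order="1" d="M527 259l0-5"/><path data-order="1" d="M17 255l0 4"/><path data-order="2" d="M351 250l0 4 2 1 1 7 7 13 25 26 1 2"/><path data-order="1" d="M350 246l0 3 1 1"/><path data-order="1" d="M527 241l0 13"/><path data-order="1" d="M135 225l-4-7-13-16-7-15-22-22-10-4-4-4-1 0-23-23"/><path data-order="1" d="M242 206l7 13 1 7 3 5 0 4 1 2 1 10 2 3 22 24"/><path data-order="1" d="M45 178l-28-28 0-76"/><path data-order="1" d="M182 174l-5-11-14-14-2-7 0-17-10-11-5-11"/><path data-order="1" d="M323 157l2-2 6 0 2-1 26 0"/><path data-order="2" d="M359 154l15 15 0 18-8 15-4 4-1 4-3 3 0 2-3 4-1 8-1 2 0 6-2 2 0 13"/><path data-order="1" d="M527 149l0-60"/><path data-order="1" d="M449 145l5-3"/><path data-order="2" d="M454 142l1 0 47-47"/><path data-order="1" d="M431 139l6 3 17 0"/><path data-order="2" d="M51 134l-2-7 0-20 1-2 29-30 0-21-5-5"/><path data-order="2" d="M146 103l-3-4-20-20"/><path data-order="1" d="M498 97l4-2"/><path data-order="2" d="M502 95l5-2 4 0 2-2 5 0 1-1 8-1"/><path data-order="1" d="M273 91l-8-8-3-1-16 0-5 5"/><path data-order="2" d="M241 87l-6 8-10 11-7 3-33 0-6 4-24 0-9-10"/><path data-order="2" d="M123 79l-17-14-20-8-12-8"/><path data-order="1" d="M250 69l-9 18"/><path data-order="3" d="M74 49l-4-4-11-7-12-12-4-7-4-2"/><path data-order="1" d="M173 39l0-22-4 0"/><path data-order="1" d="M475 38l3 0 12-7 15-14 22 0"/><path data-order="1" d="M383 17l40 0"/>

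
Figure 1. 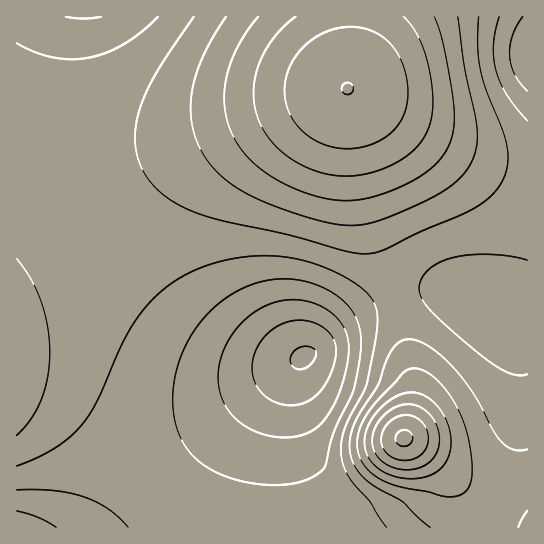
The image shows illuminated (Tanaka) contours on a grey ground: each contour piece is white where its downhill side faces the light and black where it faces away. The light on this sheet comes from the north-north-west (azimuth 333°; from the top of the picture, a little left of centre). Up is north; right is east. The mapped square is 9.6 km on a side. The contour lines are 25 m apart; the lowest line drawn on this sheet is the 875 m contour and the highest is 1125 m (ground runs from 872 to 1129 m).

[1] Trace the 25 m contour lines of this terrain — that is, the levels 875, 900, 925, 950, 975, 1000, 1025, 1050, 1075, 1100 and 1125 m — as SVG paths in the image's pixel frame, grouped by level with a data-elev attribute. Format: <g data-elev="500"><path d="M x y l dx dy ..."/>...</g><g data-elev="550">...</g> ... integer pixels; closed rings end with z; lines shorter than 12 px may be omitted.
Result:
<g data-elev="875"><path d="M297 369l-4-3-3-4 1-5 3-6 9-5 6 0 5 3 2 2 0 4-4 8-7 5z"/></g><g data-elev="900"><path d="M285 405l-16-6-7-6-5-7-5-16 3-17 10-16 14-12 18-5 17 3 12 7 8 11 2 12-3 16-9 17-11 12-14 6z"/></g><g data-elev="925"><path d="M17 511l21 6 18 10"/><path d="M275 437l-13-3-13-6-11-7-9-10-6-10-4-12-1-14 2-13 5-15 7-13 10-12 12-9 12-7 13-5 15-1 13 1 11 4 11 6 8 7 7 9 3 9 2 10-3 25-11 31-8 14-8 9-8 6-10 4-12 2z"/></g><g data-elev="950"><path d="M17 490l37 1 29 6 25 12 20 18"/><path d="M265 485l-23-4-20-6-17-9-14-12-10-15-6-17-2-20 1-21 6-22 10-21 13-19 16-16 19-12 20-8 21-4 20 1 16 4 15 7 12 9 10 10 5 11 3 12 1 14-2 18-6 26-18 39-9 34-3 5-10 8-14 5-16 3z"/><path d="M527 91l-13-17-4-19 3-20 10-18"/><path d="M101 17l-18 2-17-2"/></g><g data-elev="975"><path d="M17 466l21-9 17-9 15-11 12-12 15-24 23-52 12-23 16-21 19-19 27-15 31-11 33-4 32 2 28 7 28 13 19 13 6 7 4 8 2 11 0 13-10 52-3 9-19 36-3 14-1 12 2 12 6 12 21 25 16 25"/><path d="M527 374l-9 1-9-2-12-6-16-12-50-44-9-12-3-10 2-10 7-9 10-7 13-5 18-3 20-1 21 2 17 4"/><path d="M527 121l-21-27-10-24-2-12-1-13 6-28"/><path d="M158 17l-16 14-17 13-18 8-18 6-18 1-18-2-19-5-17-9"/></g><g data-elev="1000"><path d="M527 449l-8 1-6-1-12-8-8-11-13-25-12-19-15-19-15-14-12-8-11-5-9-1-8 4-10 14-11 29-22 37-5 15 0 15 5 13 10 13 12 9 26 14 27 25"/><path d="M17 435l14-16 10-20 7-22 2-24-2-26-7-25-10-23-14-20"/><path d="M194 17l-38 57-11 20-6 19-4 18 1 18 4 16 8 14 10 11 12 9 13 8 18 7 25 8 65 14 55 15 19 3 9-1 11-3 34-18 52-22 20-14 12-17 5-14-1-16-4-18-16-38-6-22-3-24 1-30"/></g><g data-elev="1025"><path d="M527 511l-9 16"/><path d="M447 497l8-1 7-2 5-4 3-7 2-9 0-12-5-31-11-25-14-21-9-9-8-5-8-3-7 1-8 5-27 29-10 14-7 18-1 10 2 9 3 8 5 7 16 12 18 6z"/><path d="M226 17l-13 20-10 20-7 17-4 17-1 18 1 16 4 14 7 15 9 12 12 12 14 11 16 8 25 11 32 10 23 6 17 1 15-1 15-4 52-23 24-16 8-8 6-11 6-16 0-19-13-60-6-50"/></g><g data-elev="1050"><path d="M402 478l18 0 15-5 10-10 6-14-1-19-8-17-12-14-7-4-8-2-14 1-16 10-14 16-6 17 1 14 7 12 12 10z"/><path d="M258 17l-11 14-9 15-7 16-5 16-2 15 1 14 3 15 5 13 7 12 10 12 12 11 14 9 18 9 19 7 17 4 16 2 15-2 14-3 35-14 24-16 8-9 6-10 6-20 0-24-10-57-10-29"/></g><g data-elev="1075"><path d="M397 469l14 1 12-4 10-7 5-10 1-14-4-13-8-11-12-6-12 0-13 5-11 11-6 12-1 12 5 10 8 8z"/><path d="M295 17l-12 10-9 11-8 12-7 13-4 14-1 13 0 13 3 12 5 12 8 12 9 11 11 8 13 8 14 5 14 4 15 1 27-4 26-11 19-15 6-9 5-10 3-12 1-14-5-35-10-29-7-12-7-8"/></g><g data-elev="1100"><path d="M397 459l9 1 9-2 7-4 5-8 1-8-2-9-5-8-7-5-8-1-9 2-8 6-6 8-2 10 2 8 6 6z"/><path d="M345 149l22-3 11-4 10-7 7-7 7-9 4-9 2-11 0-12-2-13-5-13-6-11-8-9-9-7-11-5-10-2-14 0-12 3-12 5-10 7-10 9-6 10-6 12-2 12 0 12 3 12 5 10 7 10 9 8 12 6 12 4z"/></g><g data-elev="1125"><path d="M401 446l6 0 5-5 0-7-5-4-6 1-5 4 0 7z"/><path d="M345 94l5 0 3-3 0-5-3-3-4 0-4 3 0 5z"/></g>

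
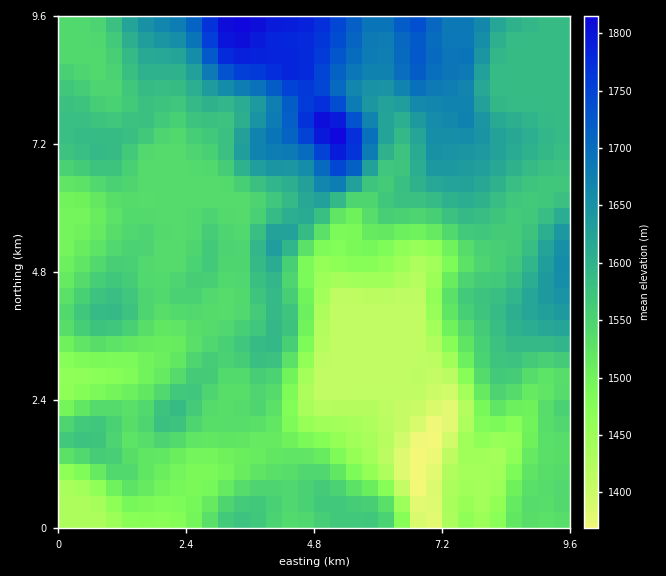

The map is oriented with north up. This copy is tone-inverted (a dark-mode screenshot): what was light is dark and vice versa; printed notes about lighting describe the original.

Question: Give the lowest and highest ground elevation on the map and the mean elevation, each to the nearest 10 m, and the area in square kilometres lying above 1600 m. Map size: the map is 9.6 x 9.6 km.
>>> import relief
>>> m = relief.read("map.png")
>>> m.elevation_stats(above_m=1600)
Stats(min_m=1370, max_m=1820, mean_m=1560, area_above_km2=21.7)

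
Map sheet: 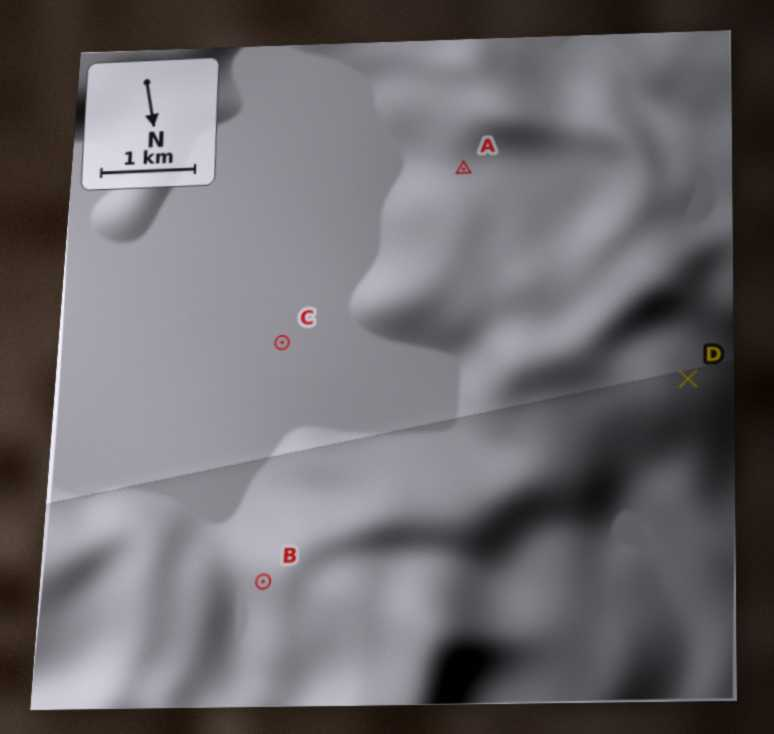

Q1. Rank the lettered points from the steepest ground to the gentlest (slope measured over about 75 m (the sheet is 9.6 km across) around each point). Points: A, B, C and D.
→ B D A C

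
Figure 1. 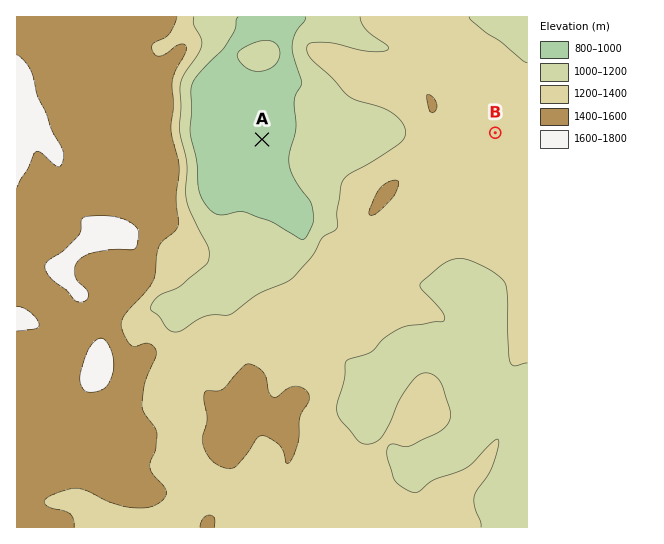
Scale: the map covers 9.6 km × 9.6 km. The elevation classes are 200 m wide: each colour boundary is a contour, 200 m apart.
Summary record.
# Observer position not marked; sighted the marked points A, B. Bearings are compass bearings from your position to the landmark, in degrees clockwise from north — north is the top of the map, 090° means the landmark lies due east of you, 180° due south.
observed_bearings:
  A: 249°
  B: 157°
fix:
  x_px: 465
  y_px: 61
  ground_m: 1240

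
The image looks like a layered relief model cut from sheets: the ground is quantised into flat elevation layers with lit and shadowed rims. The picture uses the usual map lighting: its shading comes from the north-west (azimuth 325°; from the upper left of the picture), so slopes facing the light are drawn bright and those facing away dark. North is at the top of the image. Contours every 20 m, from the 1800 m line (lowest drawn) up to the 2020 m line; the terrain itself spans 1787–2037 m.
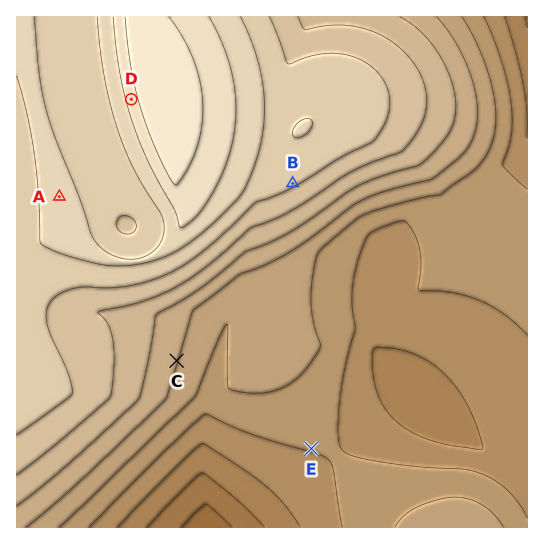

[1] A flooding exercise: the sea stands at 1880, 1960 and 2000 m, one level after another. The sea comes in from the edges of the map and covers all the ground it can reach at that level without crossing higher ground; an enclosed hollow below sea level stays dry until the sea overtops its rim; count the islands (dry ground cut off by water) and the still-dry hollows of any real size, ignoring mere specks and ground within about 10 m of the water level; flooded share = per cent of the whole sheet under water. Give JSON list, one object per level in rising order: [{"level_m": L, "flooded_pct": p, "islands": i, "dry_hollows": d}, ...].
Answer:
[{"level_m": 1880, "flooded_pct": 39, "islands": 0, "dry_hollows": 0}, {"level_m": 1960, "flooded_pct": 69, "islands": 0, "dry_hollows": 0}, {"level_m": 2000, "flooded_pct": 93, "islands": 0, "dry_hollows": 0}]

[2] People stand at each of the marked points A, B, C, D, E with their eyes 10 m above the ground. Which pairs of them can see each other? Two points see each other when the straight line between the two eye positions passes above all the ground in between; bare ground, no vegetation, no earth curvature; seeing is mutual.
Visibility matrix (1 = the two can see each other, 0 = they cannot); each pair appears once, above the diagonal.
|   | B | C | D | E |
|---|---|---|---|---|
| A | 0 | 0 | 1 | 0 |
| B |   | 1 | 0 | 1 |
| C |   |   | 0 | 1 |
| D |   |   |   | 0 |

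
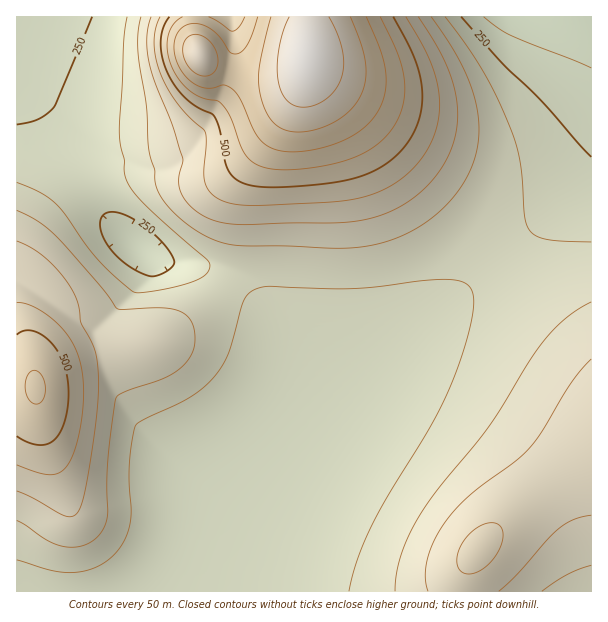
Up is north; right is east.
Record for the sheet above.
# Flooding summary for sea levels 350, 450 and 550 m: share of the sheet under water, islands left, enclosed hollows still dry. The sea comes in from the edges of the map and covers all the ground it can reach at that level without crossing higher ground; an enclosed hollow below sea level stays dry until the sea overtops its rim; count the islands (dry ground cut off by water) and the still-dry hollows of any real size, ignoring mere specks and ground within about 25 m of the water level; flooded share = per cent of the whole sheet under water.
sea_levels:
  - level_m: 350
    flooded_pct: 59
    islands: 0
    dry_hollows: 0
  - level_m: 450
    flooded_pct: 83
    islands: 0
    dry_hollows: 0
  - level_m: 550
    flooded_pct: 91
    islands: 0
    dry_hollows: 0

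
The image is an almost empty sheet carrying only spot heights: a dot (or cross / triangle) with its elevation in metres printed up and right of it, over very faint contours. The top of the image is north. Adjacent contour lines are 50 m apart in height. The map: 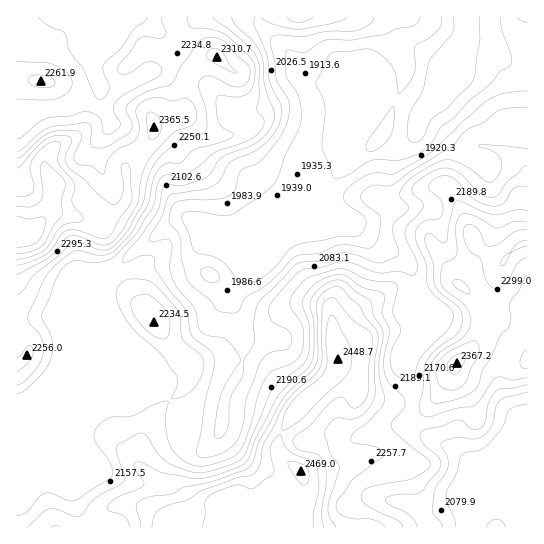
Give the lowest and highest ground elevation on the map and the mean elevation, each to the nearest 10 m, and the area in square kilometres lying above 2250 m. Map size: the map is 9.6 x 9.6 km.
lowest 1810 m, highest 2540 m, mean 2140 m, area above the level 21.6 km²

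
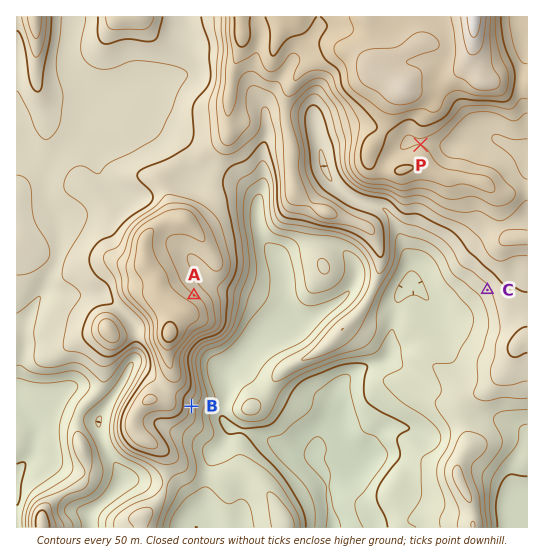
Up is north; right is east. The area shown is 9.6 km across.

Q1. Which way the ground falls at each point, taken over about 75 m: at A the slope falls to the NE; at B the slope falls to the E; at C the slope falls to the SW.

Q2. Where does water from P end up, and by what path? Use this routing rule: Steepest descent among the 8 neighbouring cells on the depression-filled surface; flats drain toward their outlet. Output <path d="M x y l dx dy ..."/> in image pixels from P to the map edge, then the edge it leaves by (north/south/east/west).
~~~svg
<path d="M421 145l2-3 12 0 2 1 26 0 2-1 21 0 1-1 15 0 9 5 8 1 8 4"/>
exit: east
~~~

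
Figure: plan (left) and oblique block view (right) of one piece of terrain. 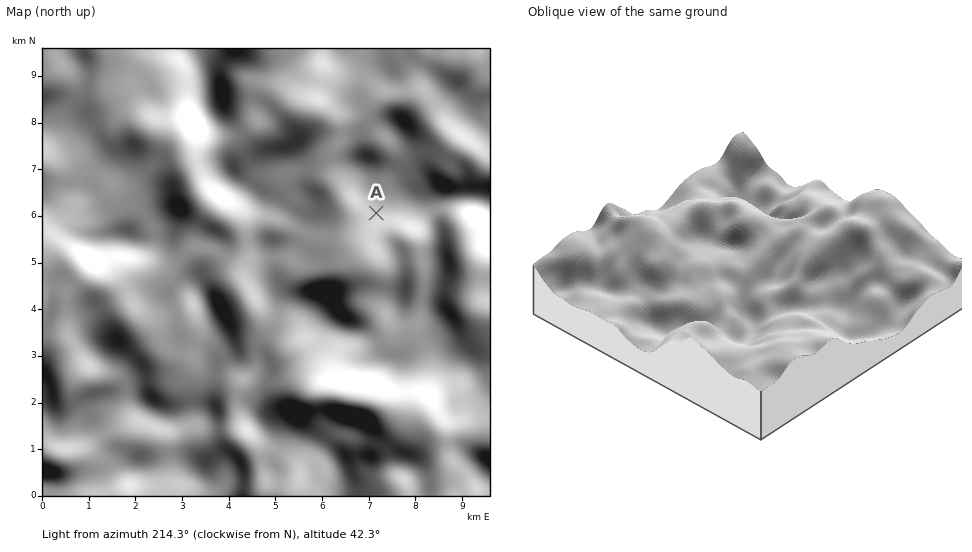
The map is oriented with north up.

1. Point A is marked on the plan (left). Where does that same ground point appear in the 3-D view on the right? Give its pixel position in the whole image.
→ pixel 668 243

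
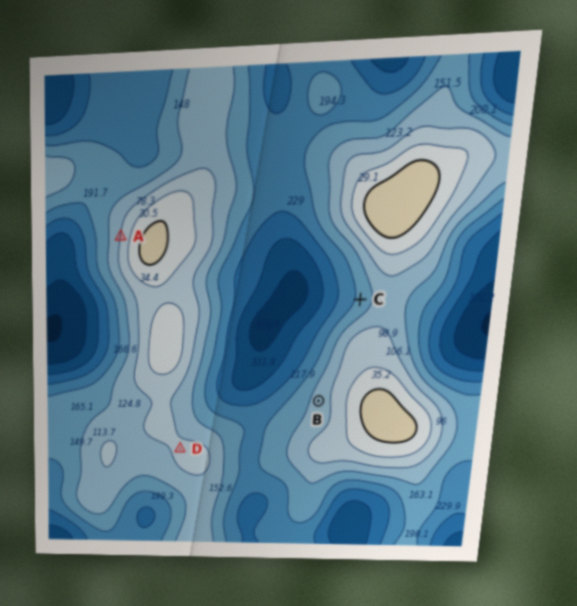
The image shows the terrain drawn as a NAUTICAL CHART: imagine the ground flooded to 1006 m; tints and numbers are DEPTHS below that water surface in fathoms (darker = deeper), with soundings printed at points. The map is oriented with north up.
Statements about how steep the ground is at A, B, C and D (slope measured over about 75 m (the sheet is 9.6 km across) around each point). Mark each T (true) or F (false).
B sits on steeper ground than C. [F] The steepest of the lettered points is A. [T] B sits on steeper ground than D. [T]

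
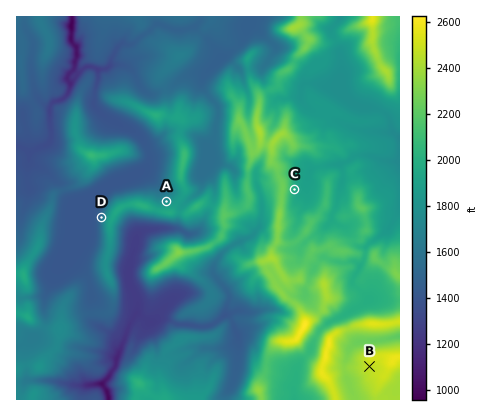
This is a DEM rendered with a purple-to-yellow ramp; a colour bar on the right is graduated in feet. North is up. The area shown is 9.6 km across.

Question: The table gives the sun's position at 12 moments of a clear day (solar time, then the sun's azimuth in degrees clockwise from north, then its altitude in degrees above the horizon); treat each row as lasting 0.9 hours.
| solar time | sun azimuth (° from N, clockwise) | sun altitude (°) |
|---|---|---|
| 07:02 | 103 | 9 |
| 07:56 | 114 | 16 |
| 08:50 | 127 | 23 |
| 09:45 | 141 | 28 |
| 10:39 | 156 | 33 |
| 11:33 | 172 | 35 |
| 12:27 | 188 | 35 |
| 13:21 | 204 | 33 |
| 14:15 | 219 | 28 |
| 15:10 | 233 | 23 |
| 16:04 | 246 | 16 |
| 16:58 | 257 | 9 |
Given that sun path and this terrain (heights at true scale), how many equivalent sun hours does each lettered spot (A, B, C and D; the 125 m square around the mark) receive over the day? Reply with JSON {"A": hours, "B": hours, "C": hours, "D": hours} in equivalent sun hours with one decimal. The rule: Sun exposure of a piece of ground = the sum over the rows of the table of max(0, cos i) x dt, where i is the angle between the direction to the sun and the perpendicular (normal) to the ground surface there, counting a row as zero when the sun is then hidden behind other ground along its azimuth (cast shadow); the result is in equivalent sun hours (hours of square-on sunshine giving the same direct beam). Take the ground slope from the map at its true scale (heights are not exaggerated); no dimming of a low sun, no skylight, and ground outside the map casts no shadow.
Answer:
{"A": 3.0, "B": 4.6, "C": 4.4, "D": 3.8}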